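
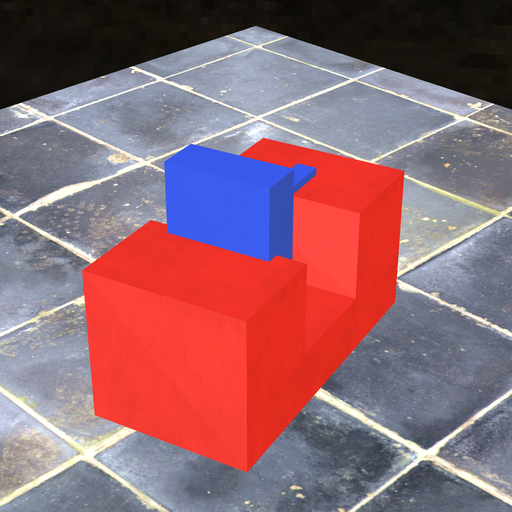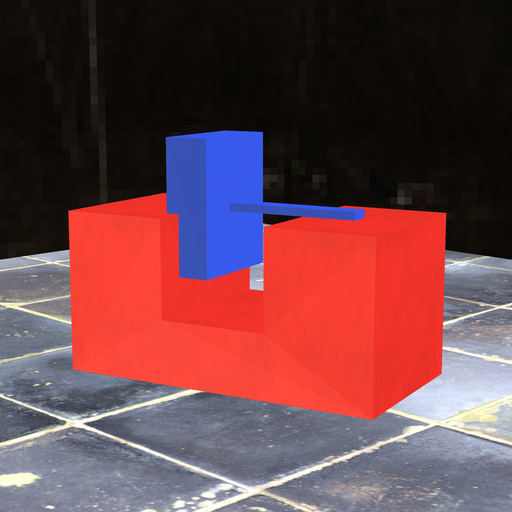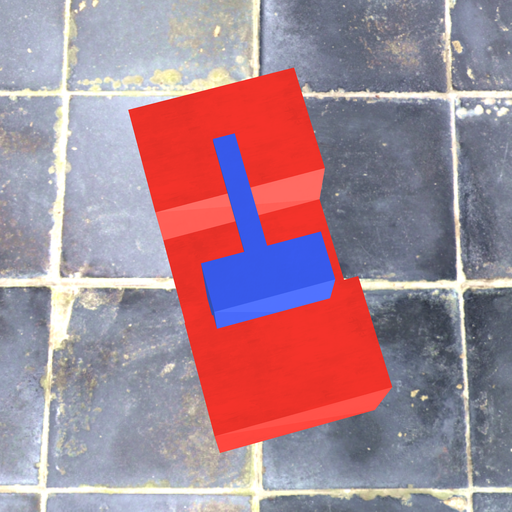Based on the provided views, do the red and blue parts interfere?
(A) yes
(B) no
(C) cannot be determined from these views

(A) yes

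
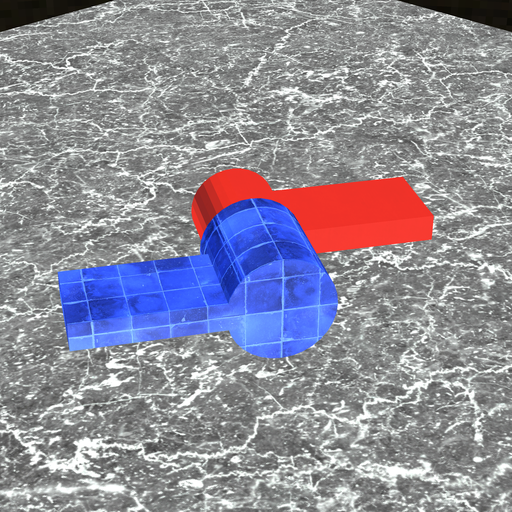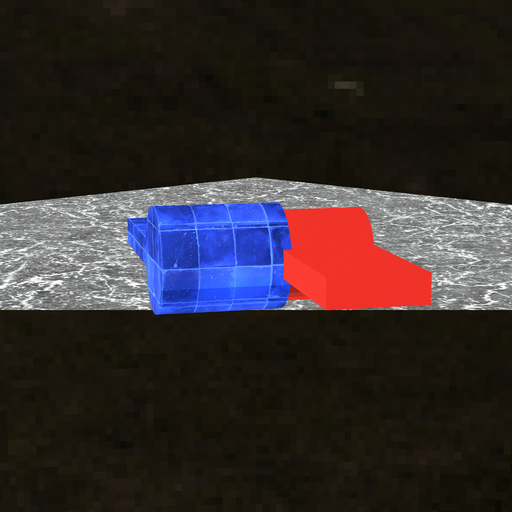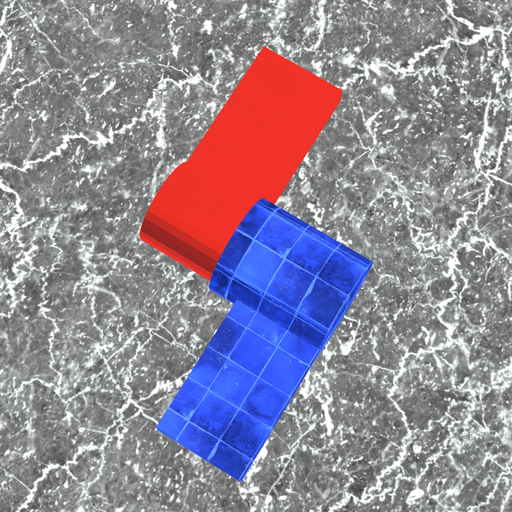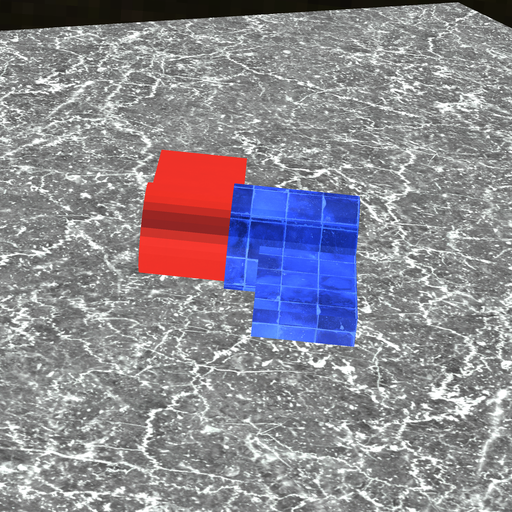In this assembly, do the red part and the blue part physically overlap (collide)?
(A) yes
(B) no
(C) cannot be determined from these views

(A) yes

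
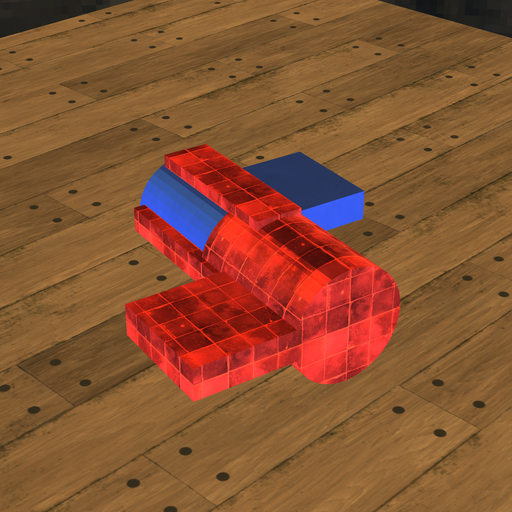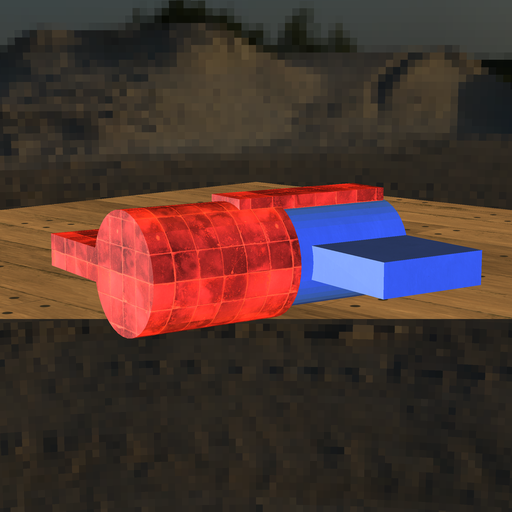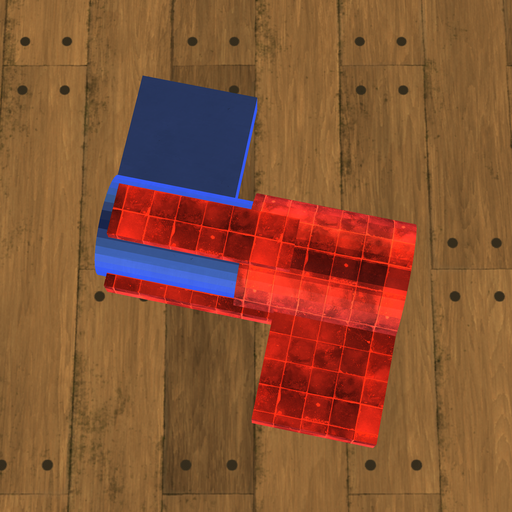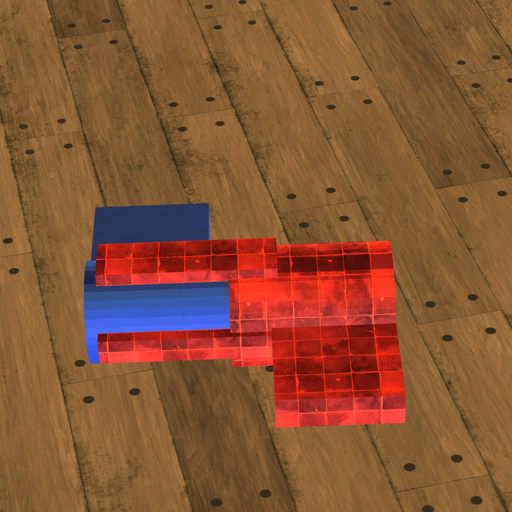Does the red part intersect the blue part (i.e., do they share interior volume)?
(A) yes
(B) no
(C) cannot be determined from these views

(A) yes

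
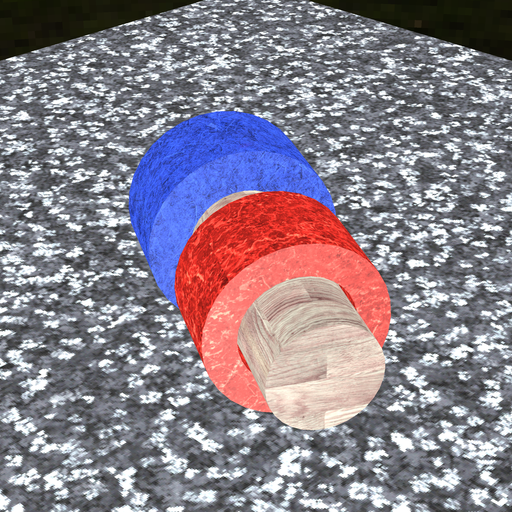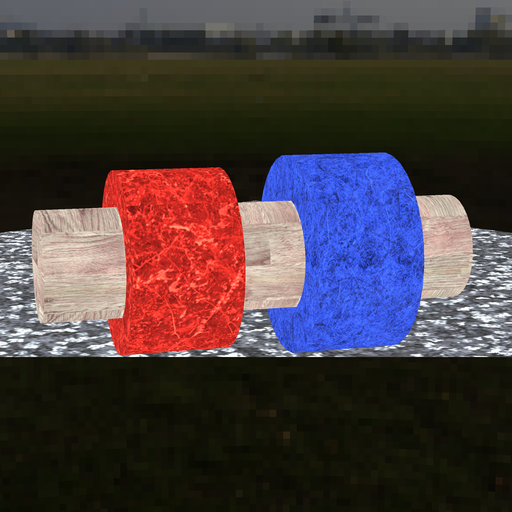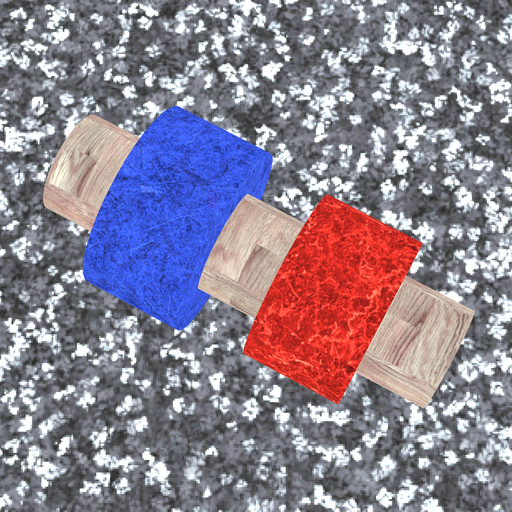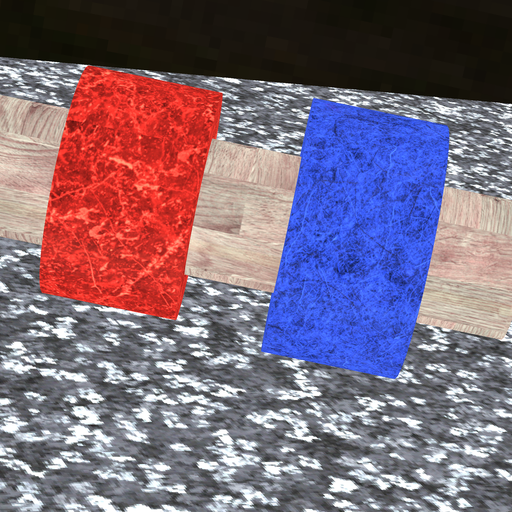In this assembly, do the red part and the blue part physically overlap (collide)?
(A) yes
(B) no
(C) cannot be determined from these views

(B) no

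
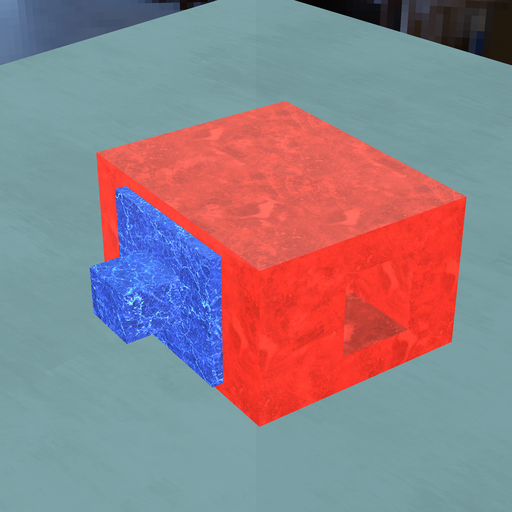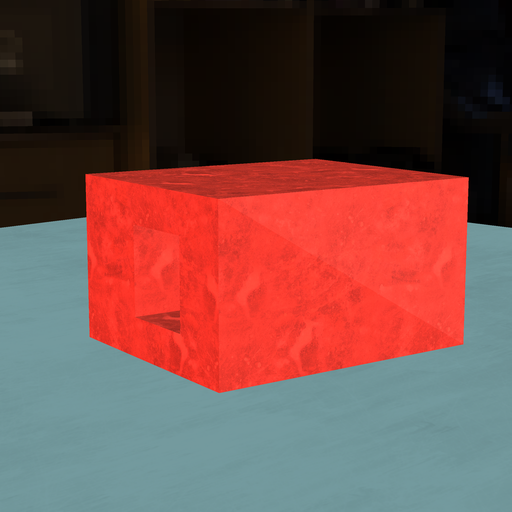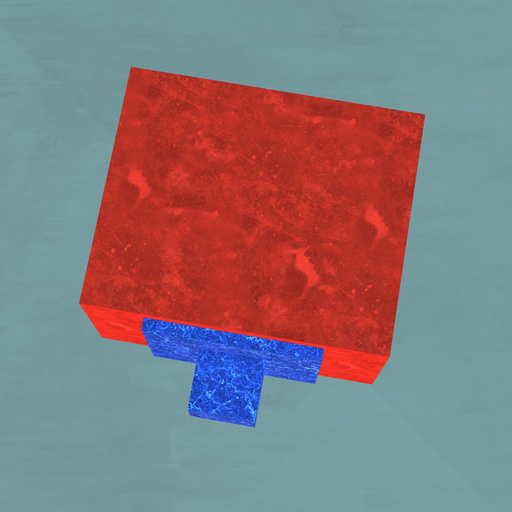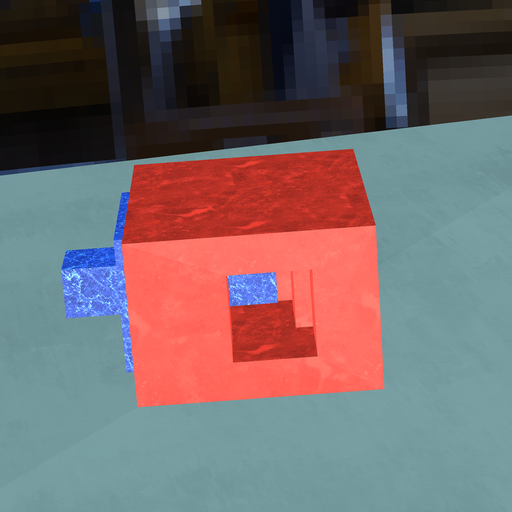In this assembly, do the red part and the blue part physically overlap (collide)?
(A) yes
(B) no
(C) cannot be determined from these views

(B) no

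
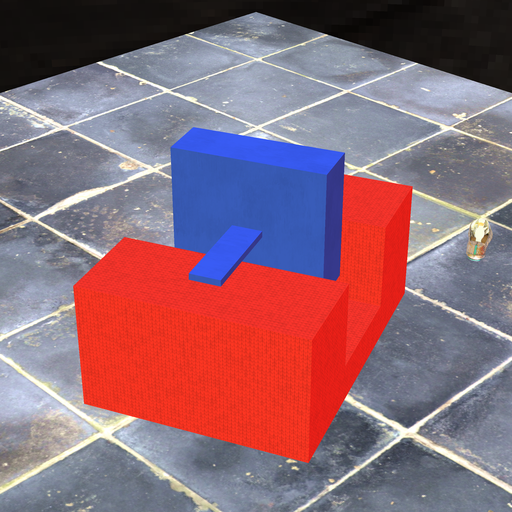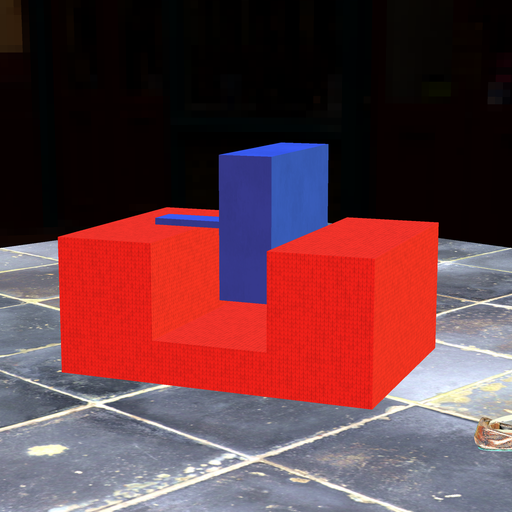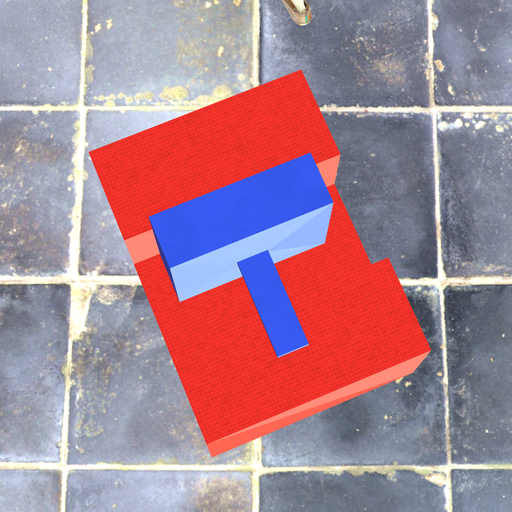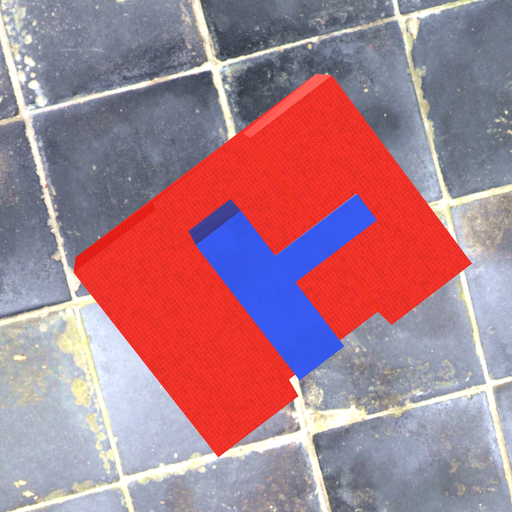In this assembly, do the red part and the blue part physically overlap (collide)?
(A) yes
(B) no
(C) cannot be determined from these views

(B) no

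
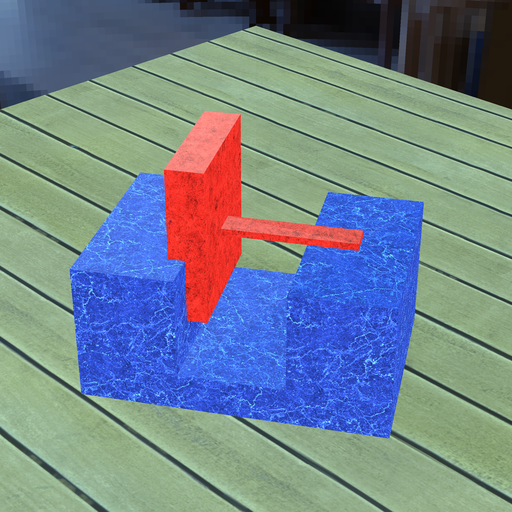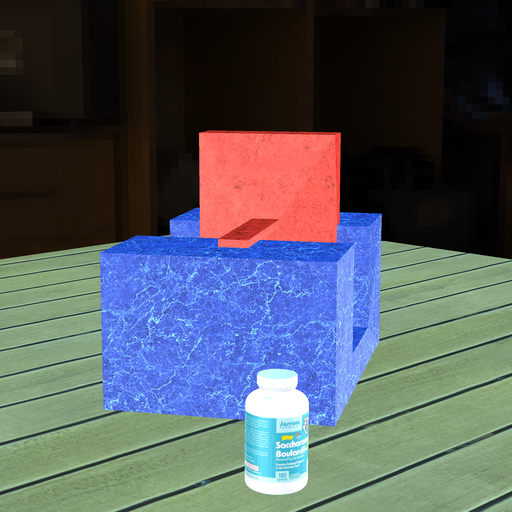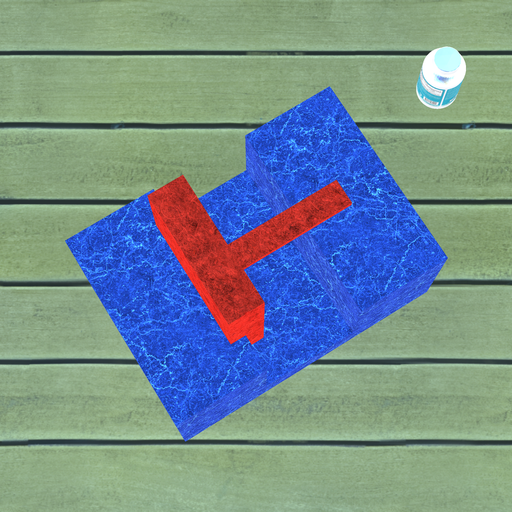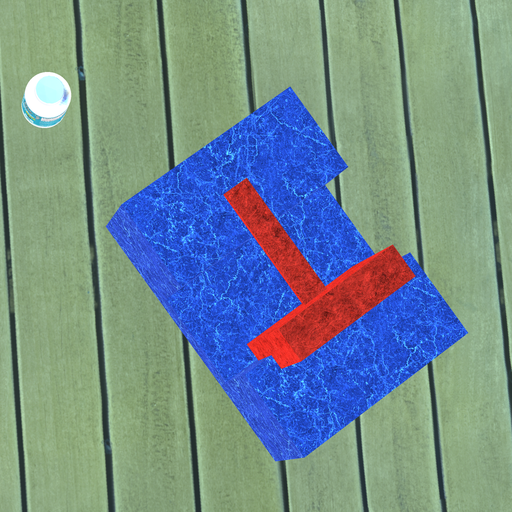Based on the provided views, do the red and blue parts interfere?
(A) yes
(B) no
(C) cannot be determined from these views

(A) yes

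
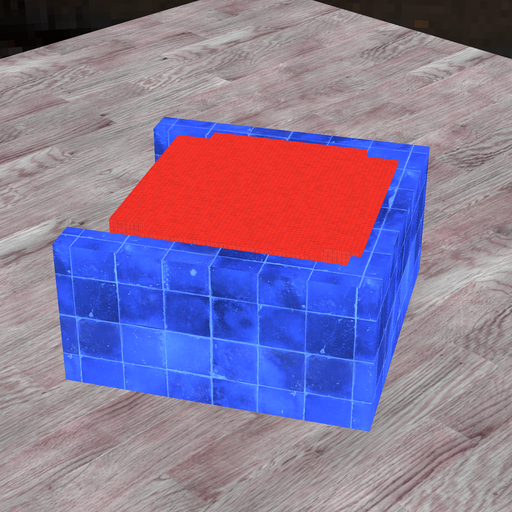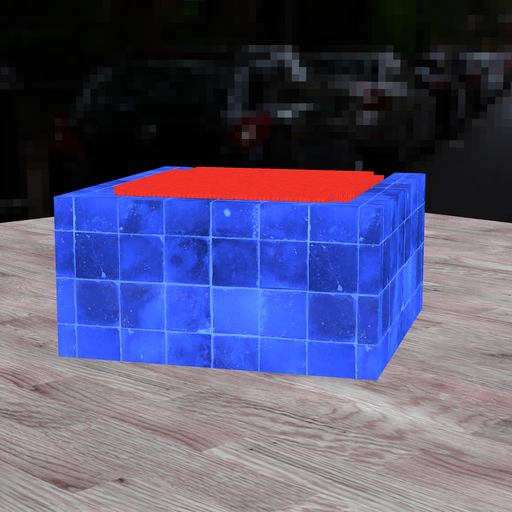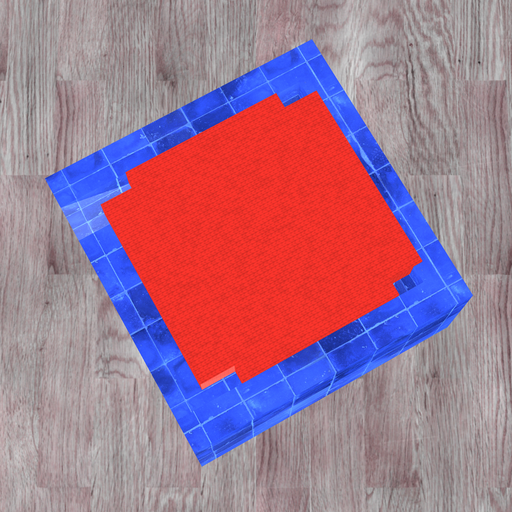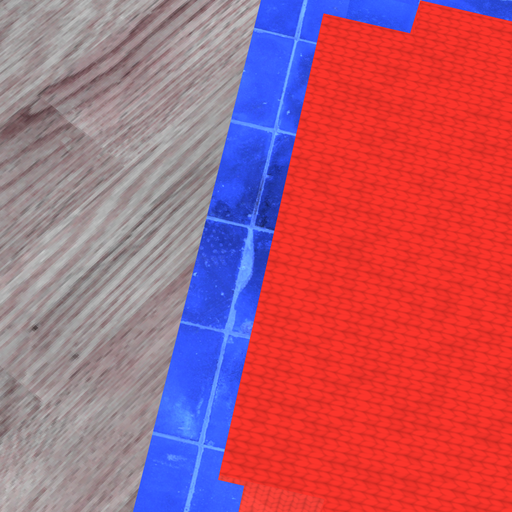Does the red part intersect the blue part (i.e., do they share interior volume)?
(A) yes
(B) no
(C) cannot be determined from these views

(A) yes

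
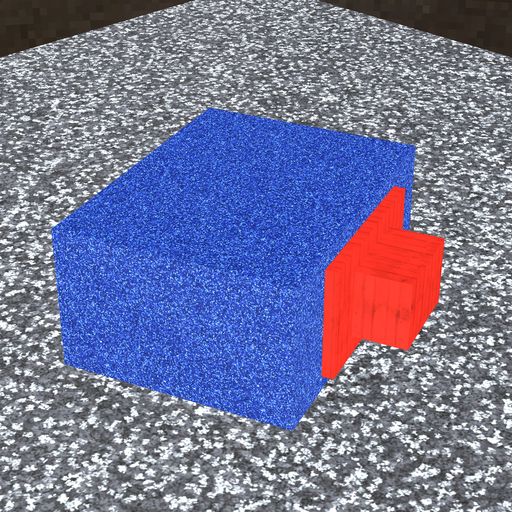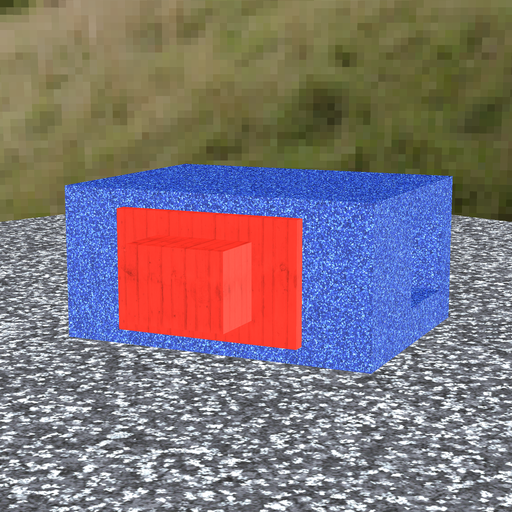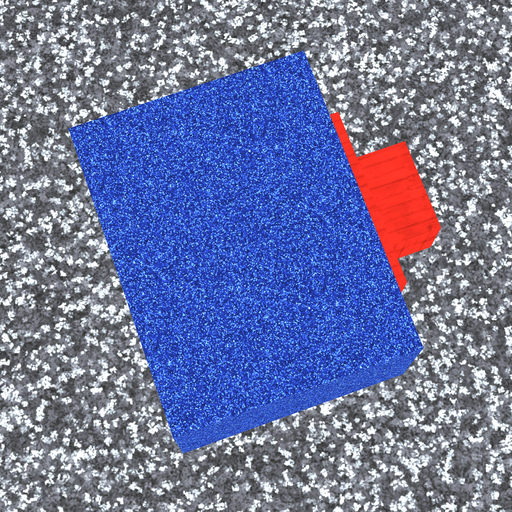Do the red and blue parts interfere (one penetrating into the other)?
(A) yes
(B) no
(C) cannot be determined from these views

(C) cannot be determined from these views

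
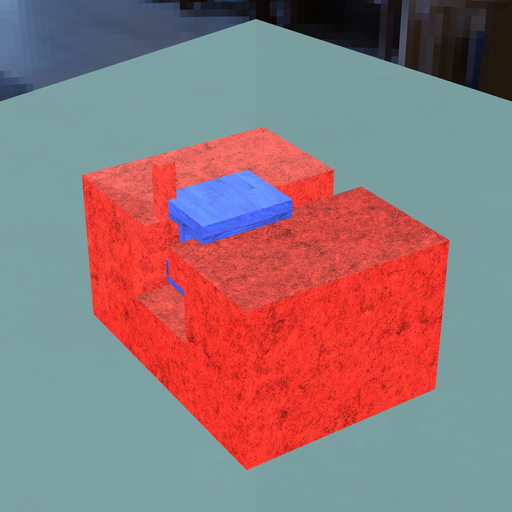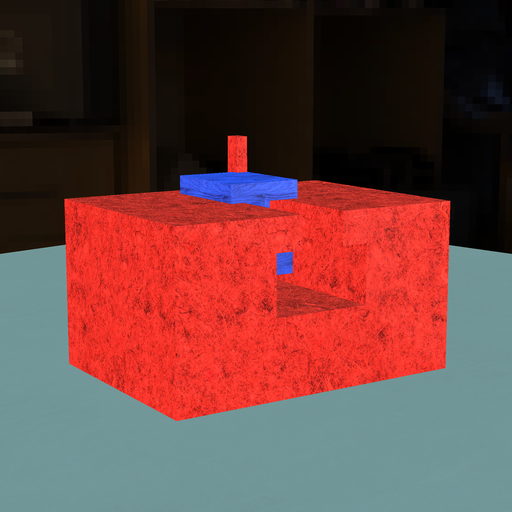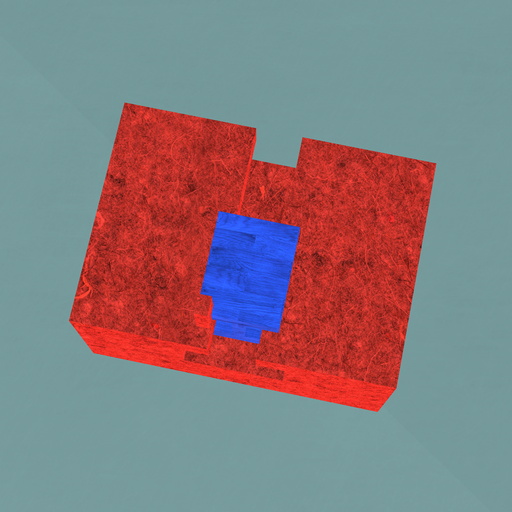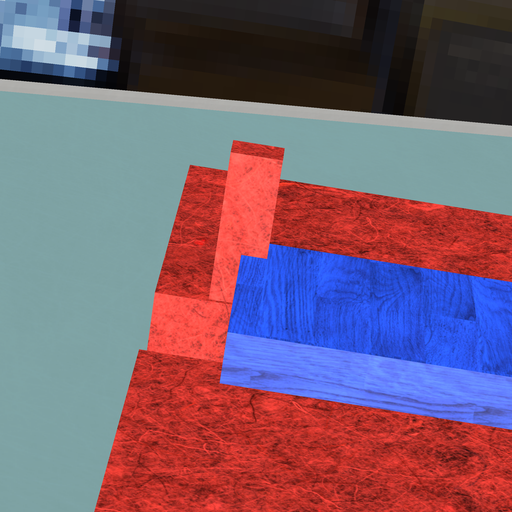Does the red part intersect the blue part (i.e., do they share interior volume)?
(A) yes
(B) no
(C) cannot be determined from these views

(A) yes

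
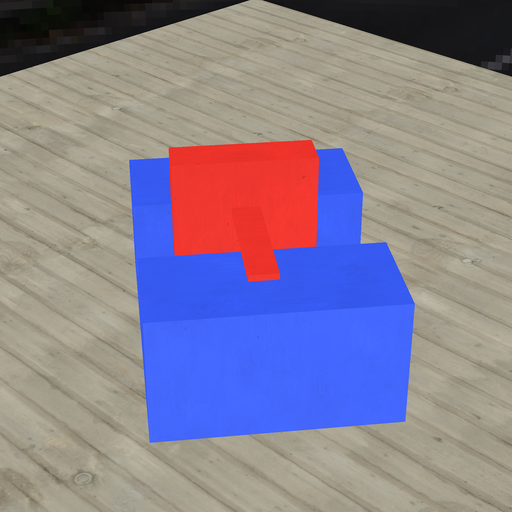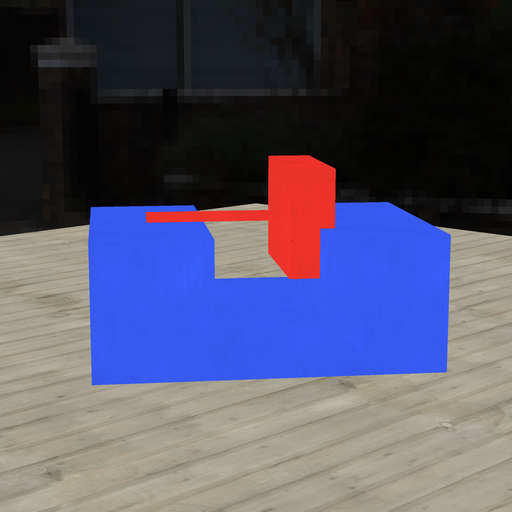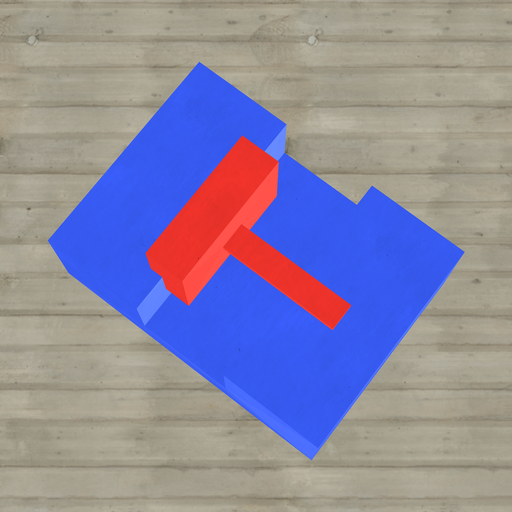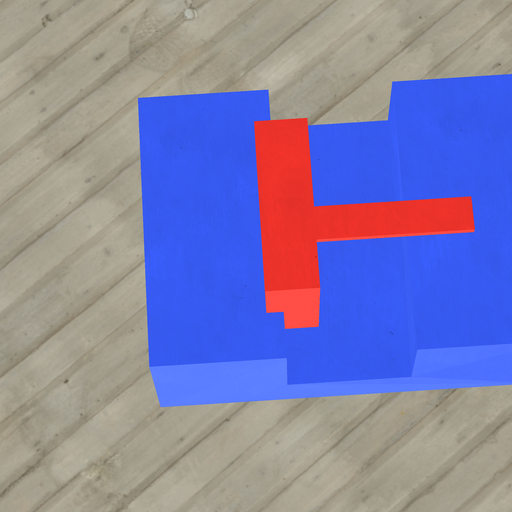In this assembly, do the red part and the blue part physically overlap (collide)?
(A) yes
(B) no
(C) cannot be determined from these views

(A) yes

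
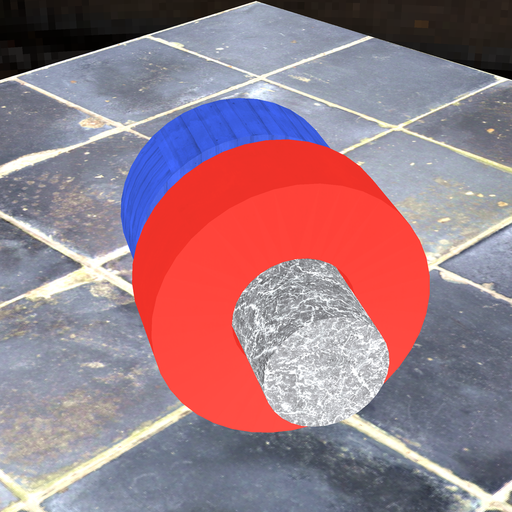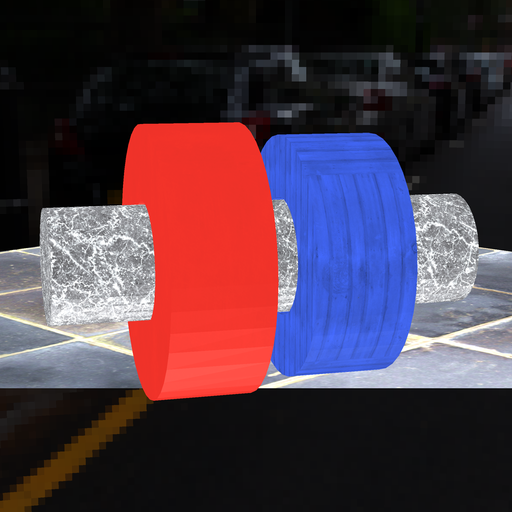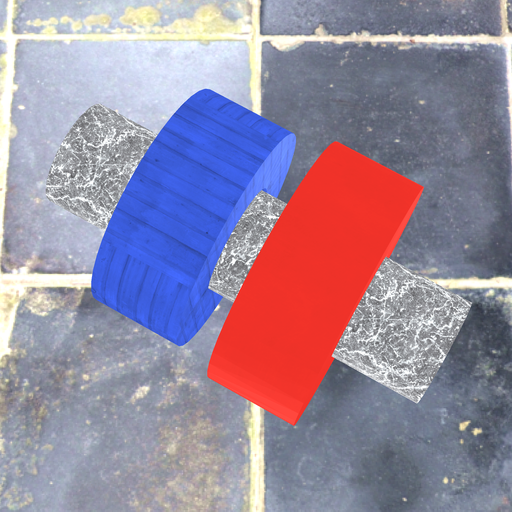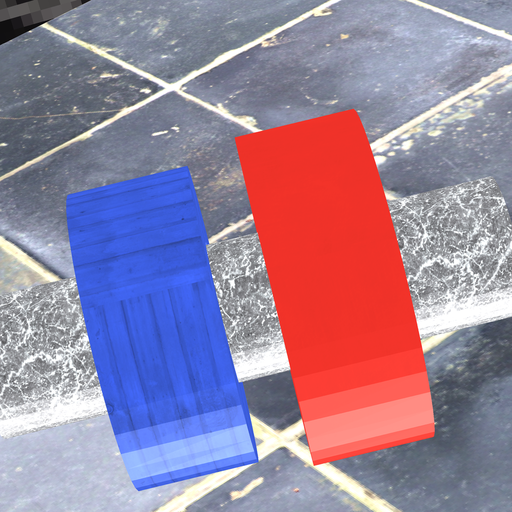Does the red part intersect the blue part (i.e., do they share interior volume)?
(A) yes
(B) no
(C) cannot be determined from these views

(B) no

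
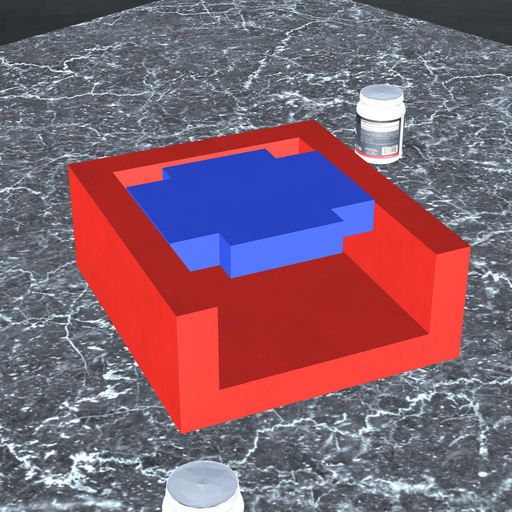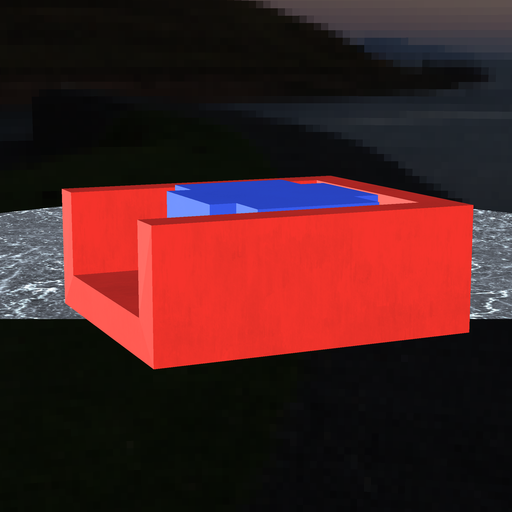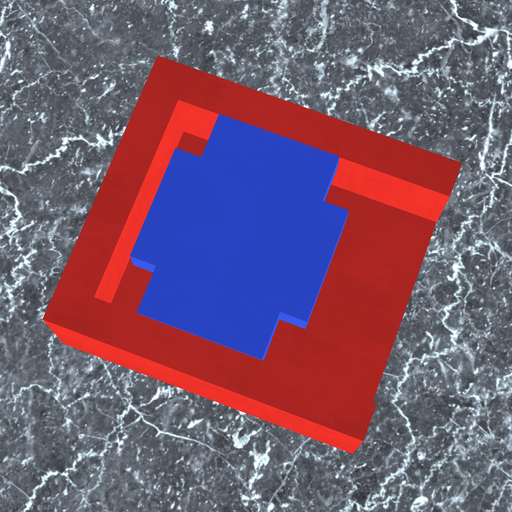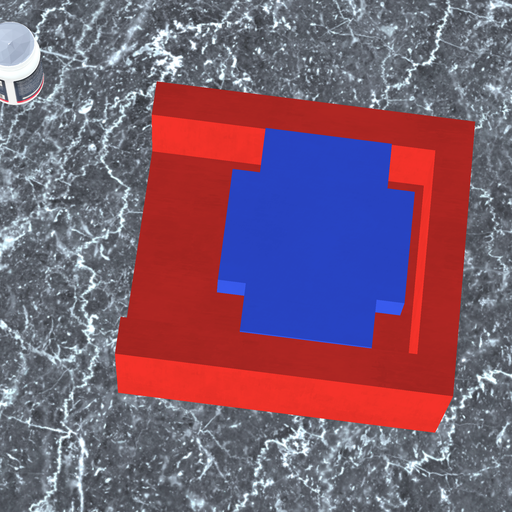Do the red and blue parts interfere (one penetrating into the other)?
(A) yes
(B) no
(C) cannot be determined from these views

(B) no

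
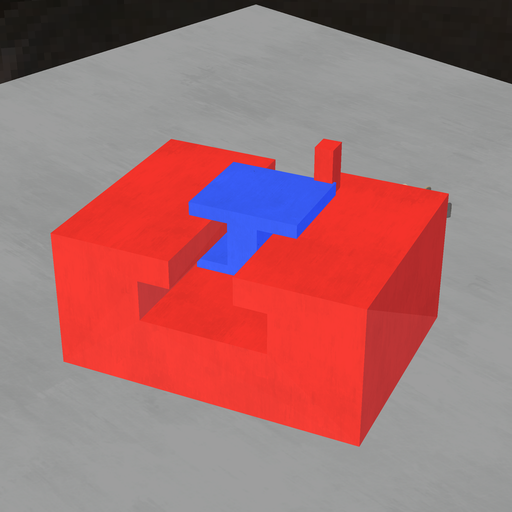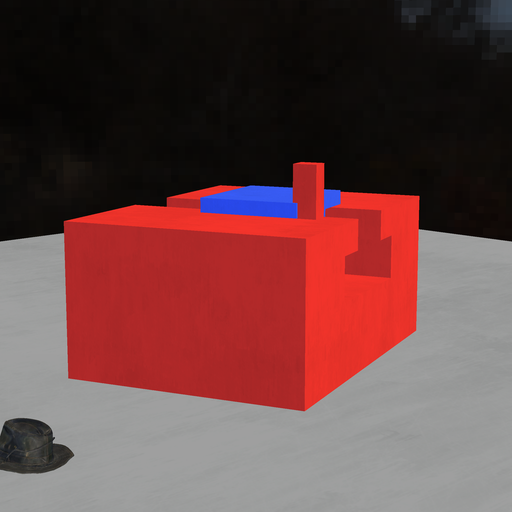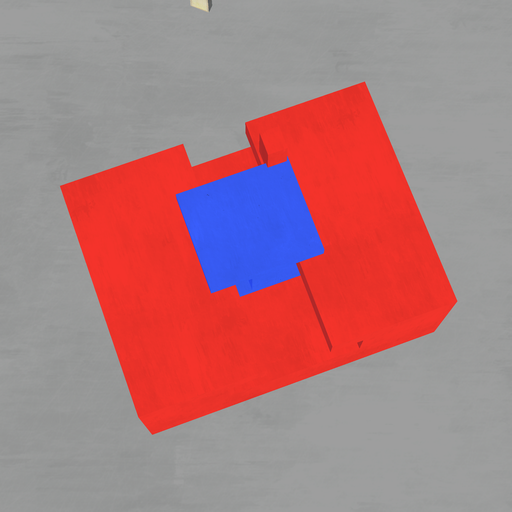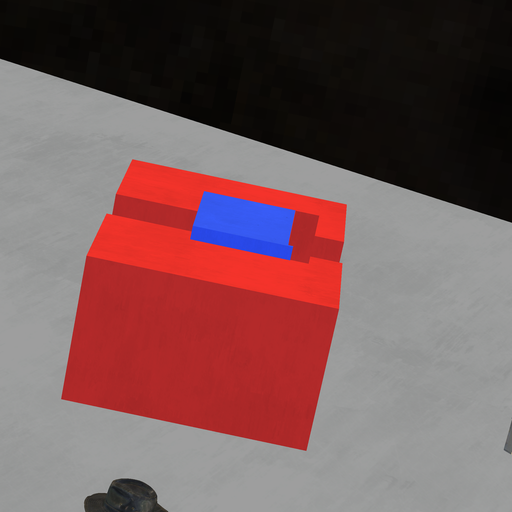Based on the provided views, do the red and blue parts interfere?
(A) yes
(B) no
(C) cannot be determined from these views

(A) yes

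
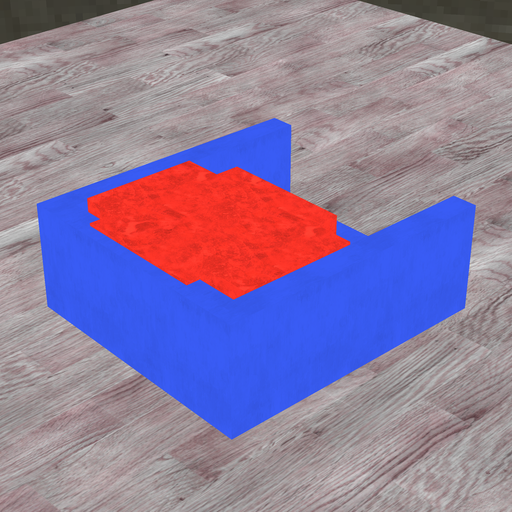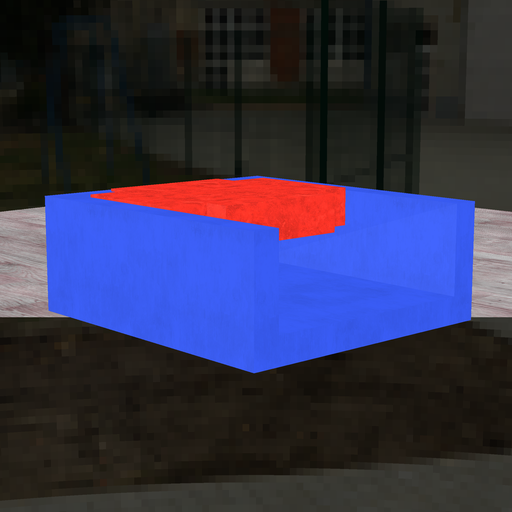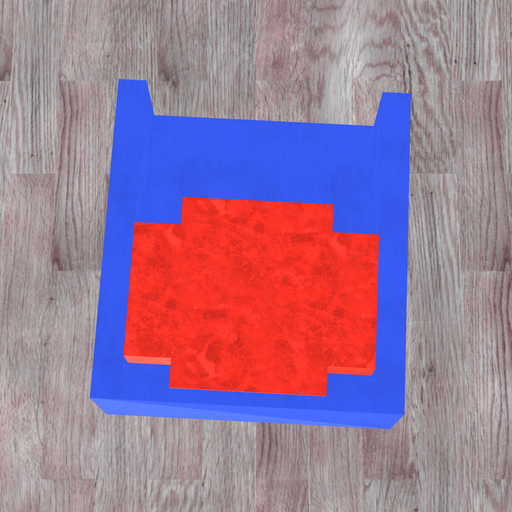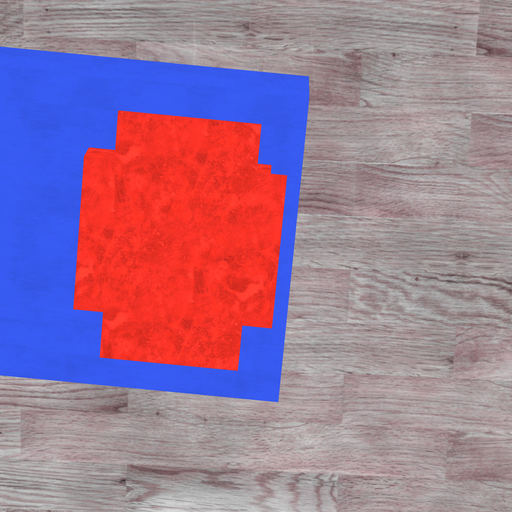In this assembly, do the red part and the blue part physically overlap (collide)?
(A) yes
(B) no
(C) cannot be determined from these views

(A) yes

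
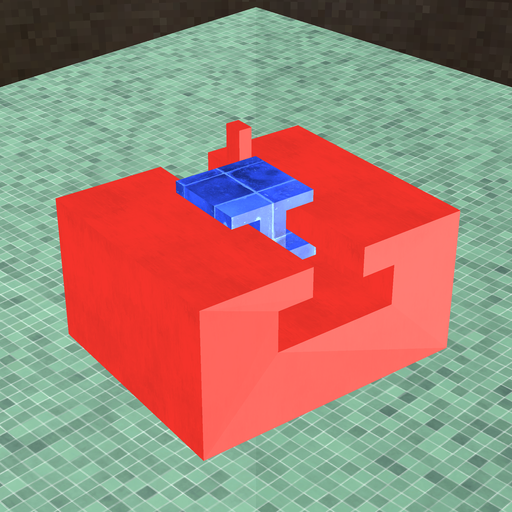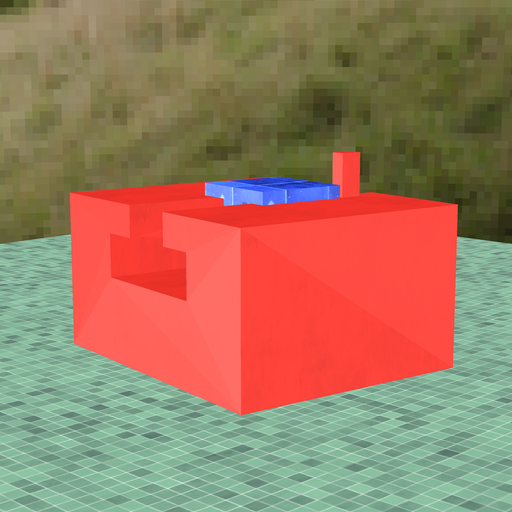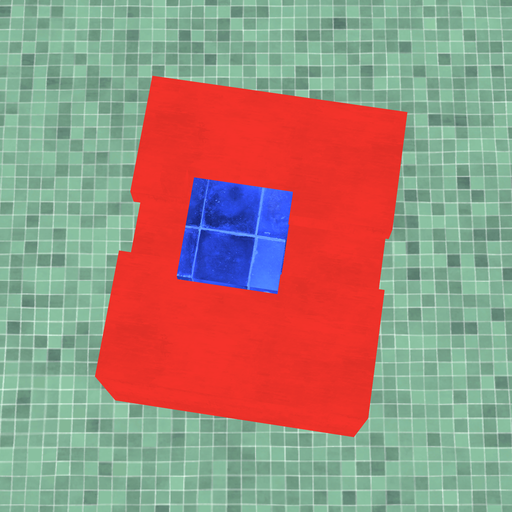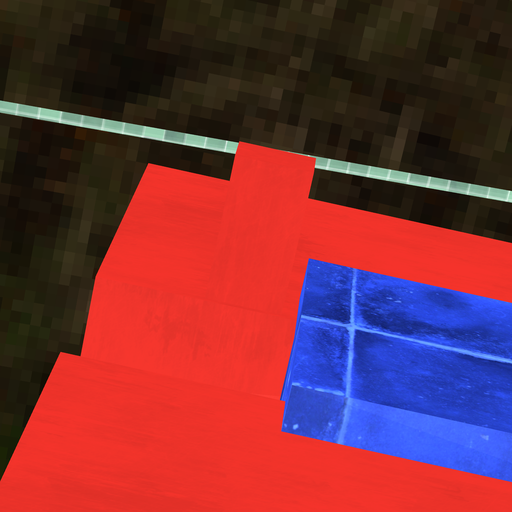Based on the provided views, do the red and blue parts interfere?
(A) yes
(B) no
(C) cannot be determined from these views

(B) no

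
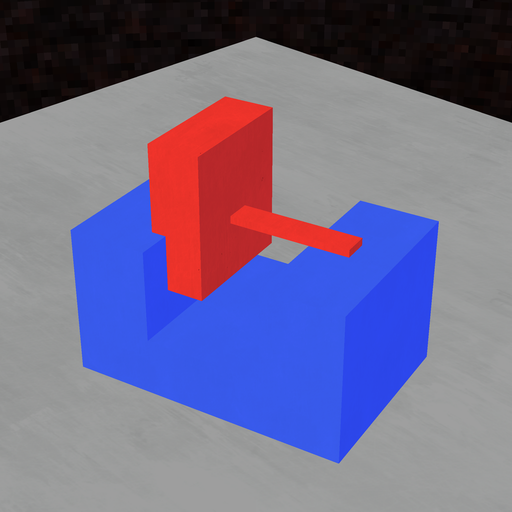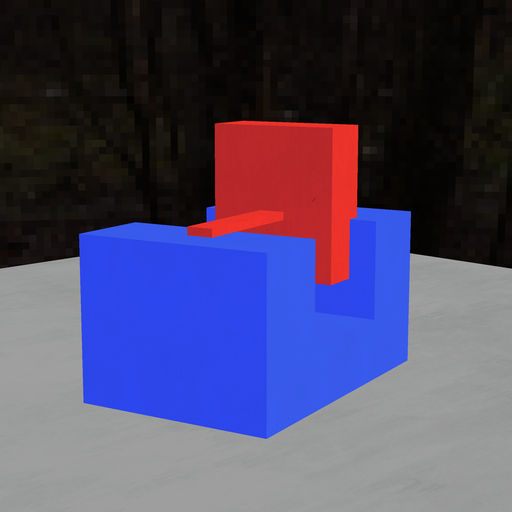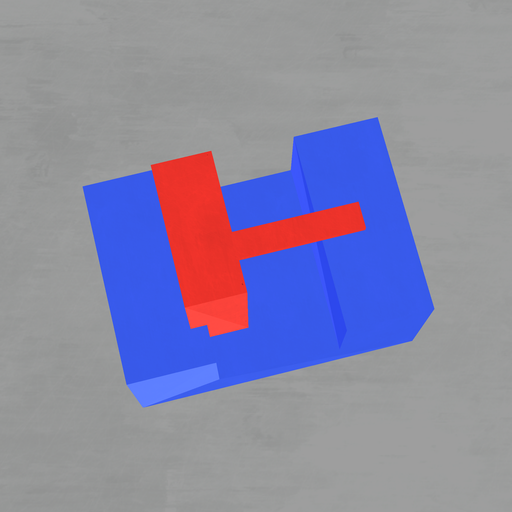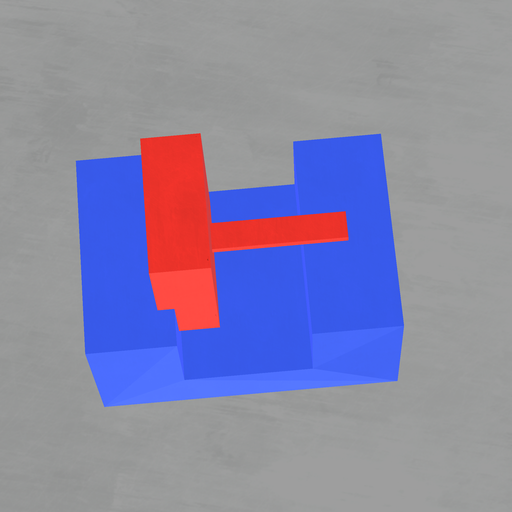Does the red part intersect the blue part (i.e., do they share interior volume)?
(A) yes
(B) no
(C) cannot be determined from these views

(A) yes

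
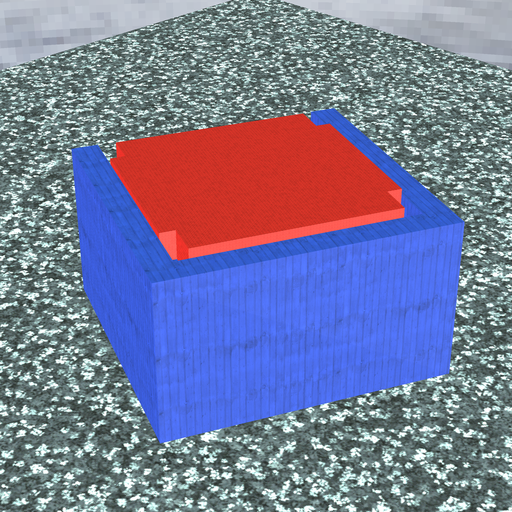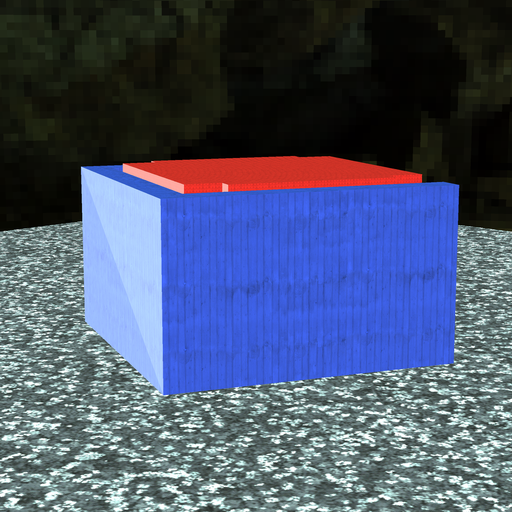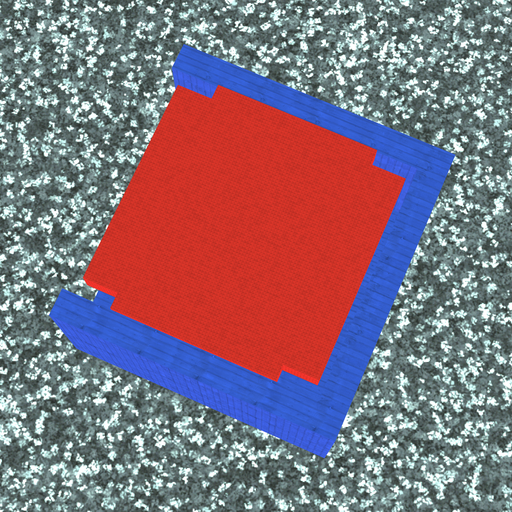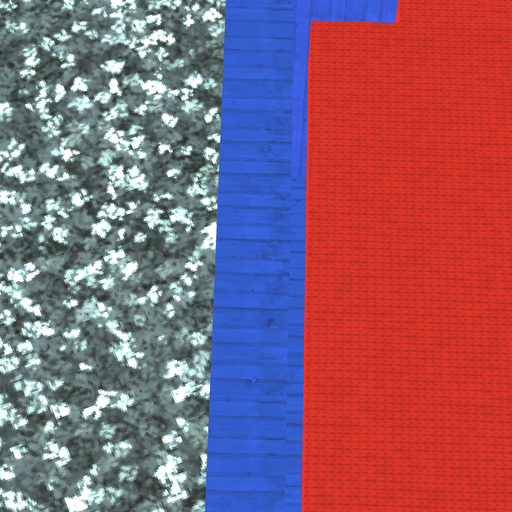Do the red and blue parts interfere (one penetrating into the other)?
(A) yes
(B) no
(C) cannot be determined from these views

(B) no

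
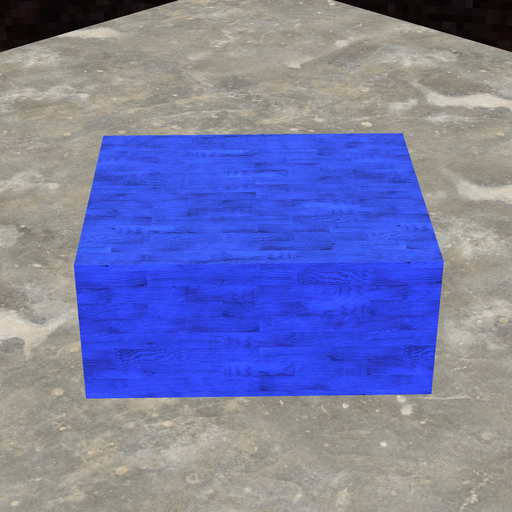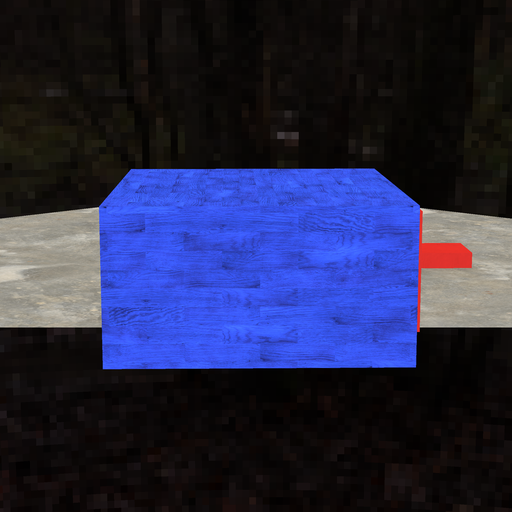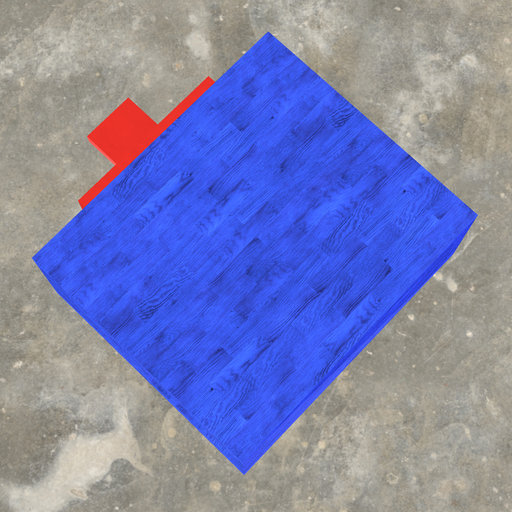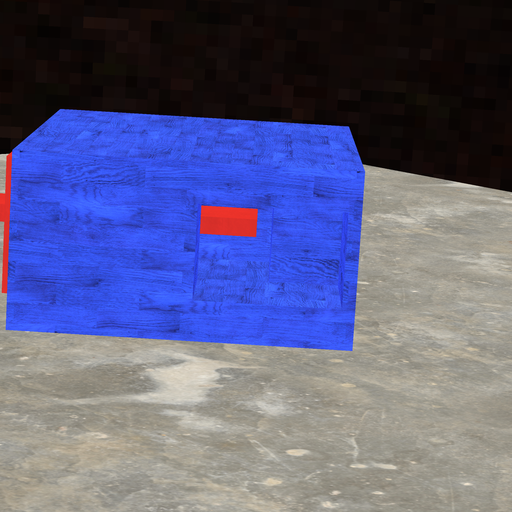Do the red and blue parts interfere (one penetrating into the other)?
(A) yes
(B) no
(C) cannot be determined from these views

(B) no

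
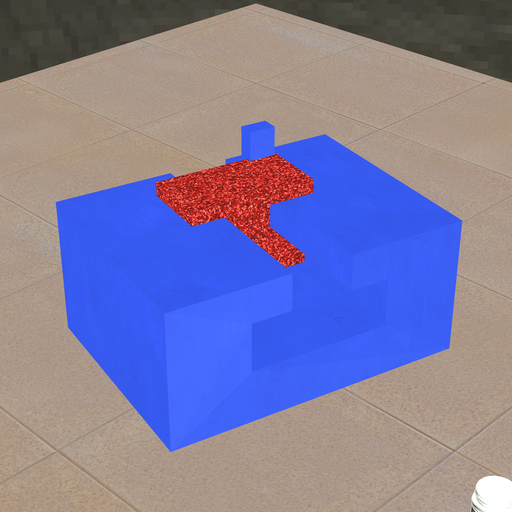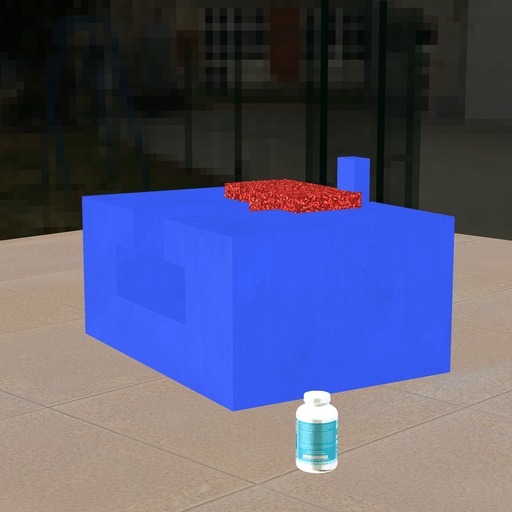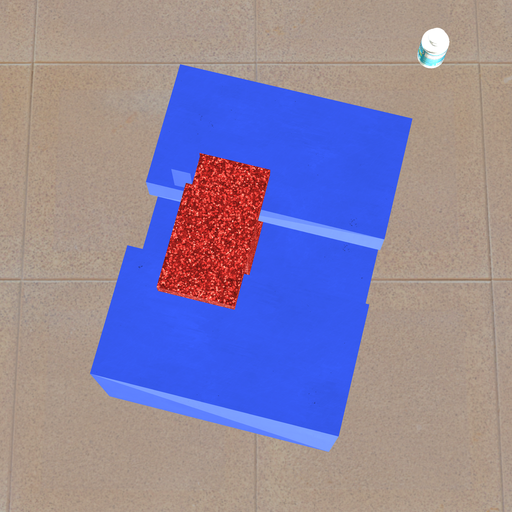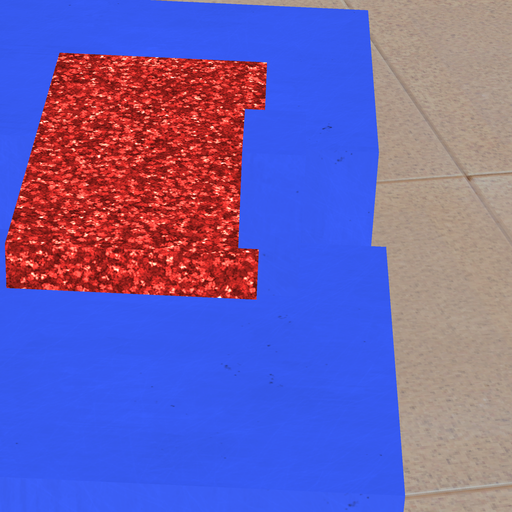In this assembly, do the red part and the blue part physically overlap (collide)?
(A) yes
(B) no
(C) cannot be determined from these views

(A) yes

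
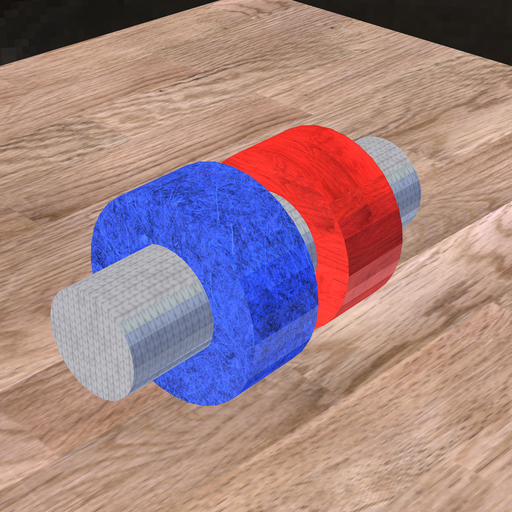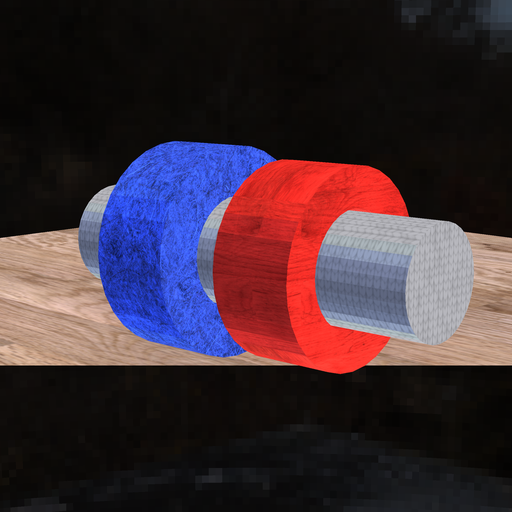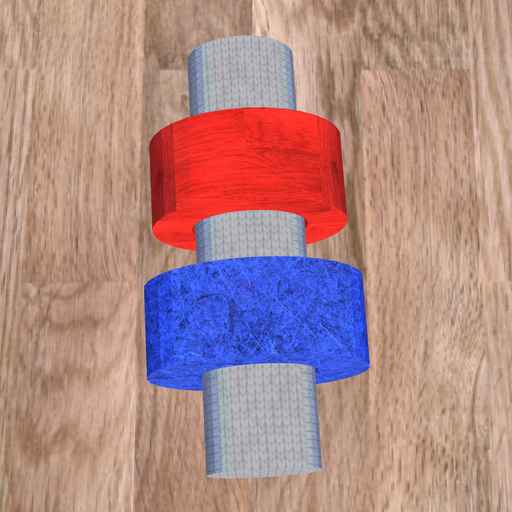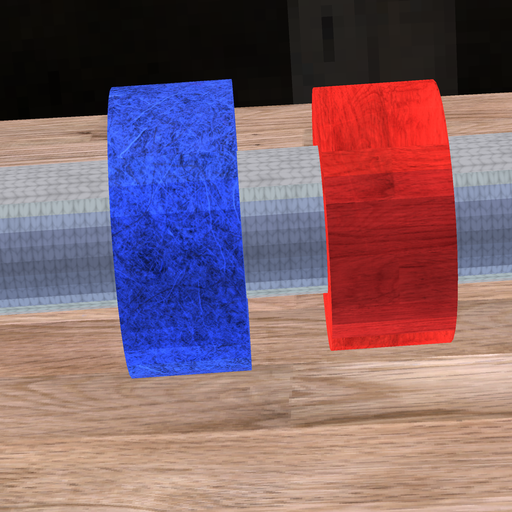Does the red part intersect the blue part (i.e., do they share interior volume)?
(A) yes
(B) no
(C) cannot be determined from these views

(B) no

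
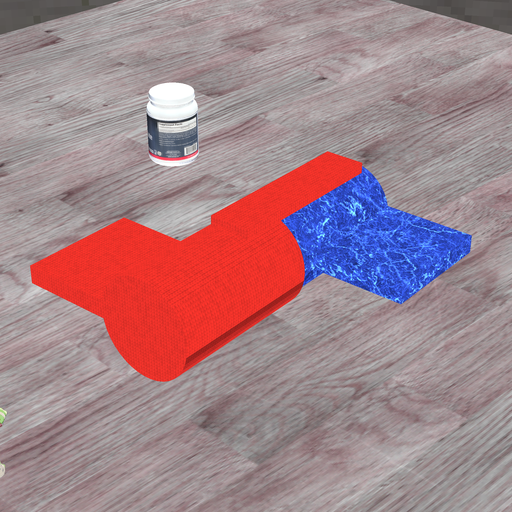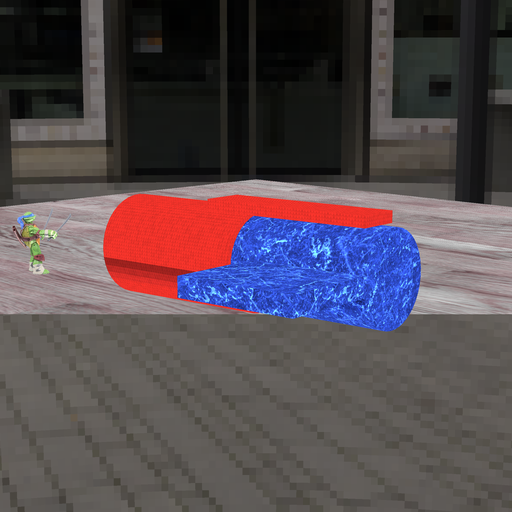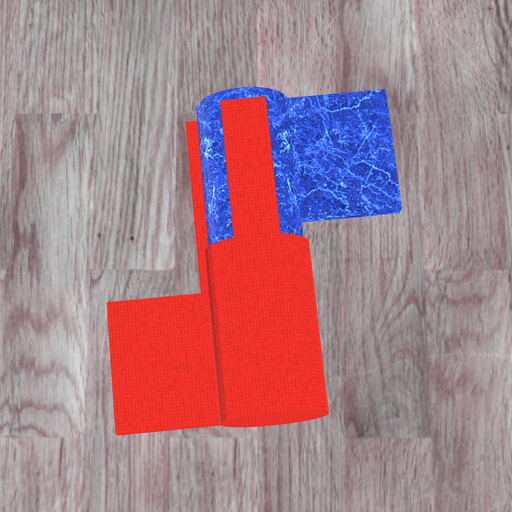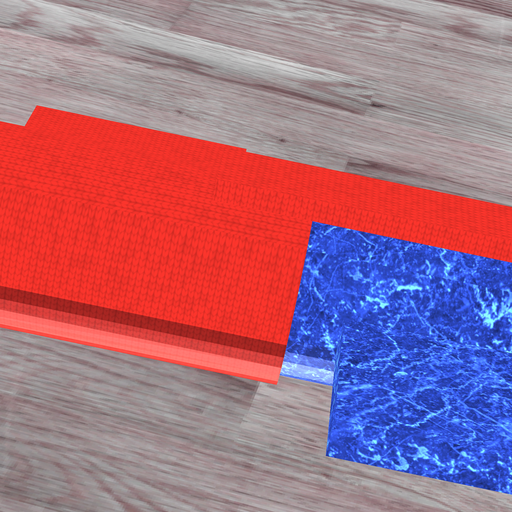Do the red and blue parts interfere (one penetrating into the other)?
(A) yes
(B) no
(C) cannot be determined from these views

(A) yes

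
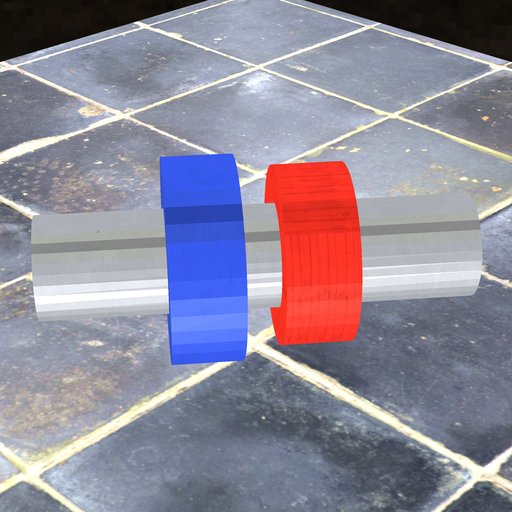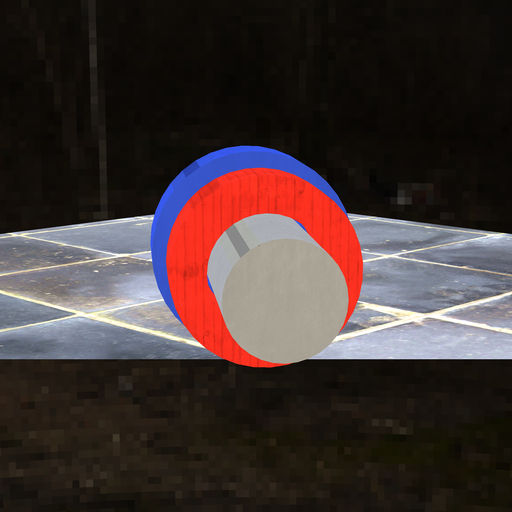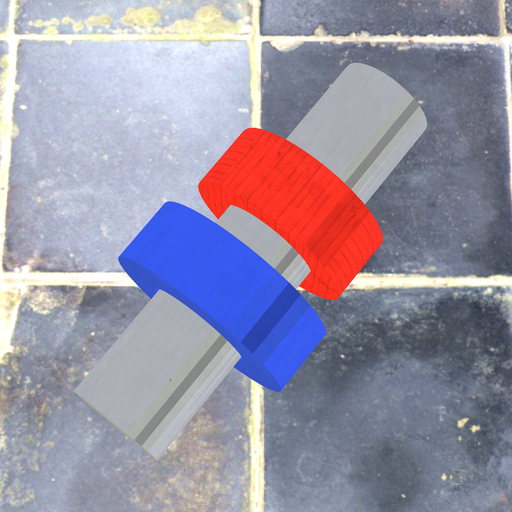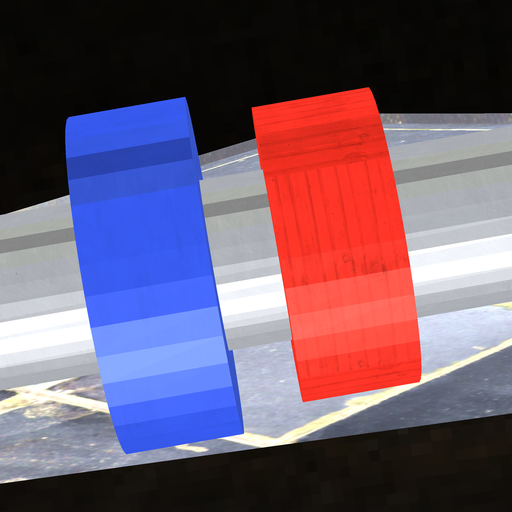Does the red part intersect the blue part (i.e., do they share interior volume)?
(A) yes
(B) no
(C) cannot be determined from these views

(B) no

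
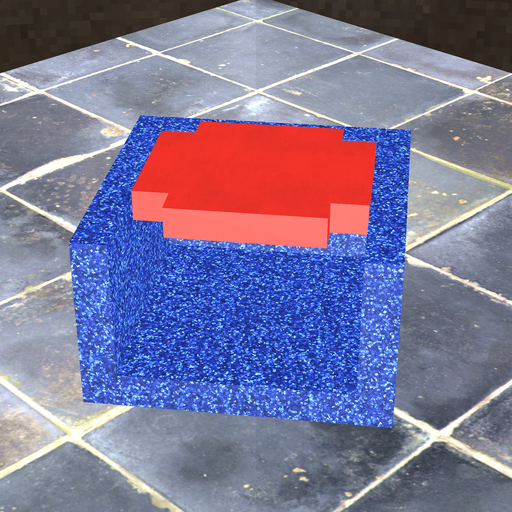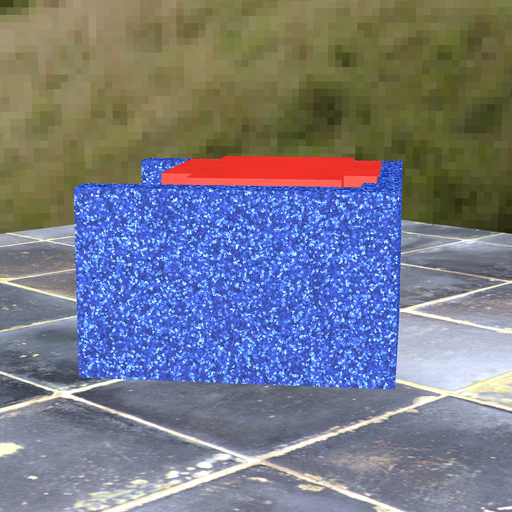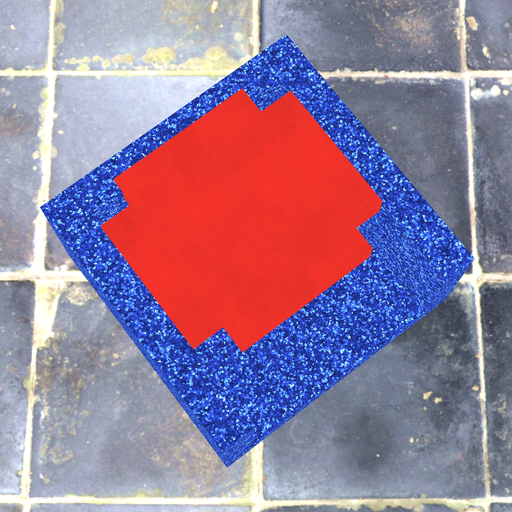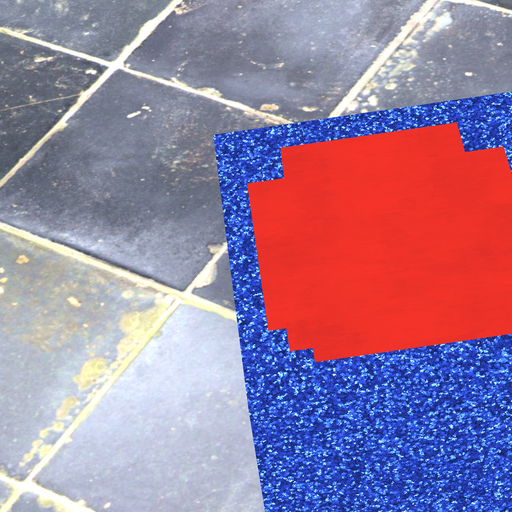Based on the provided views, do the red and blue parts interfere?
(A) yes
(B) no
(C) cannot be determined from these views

(A) yes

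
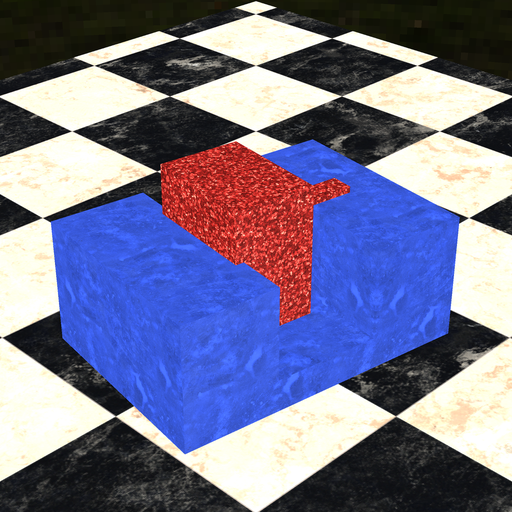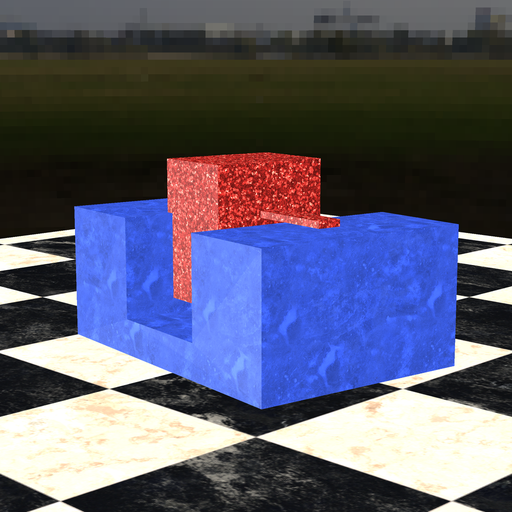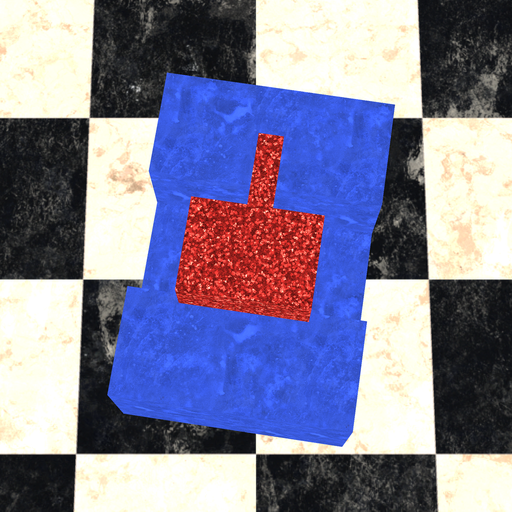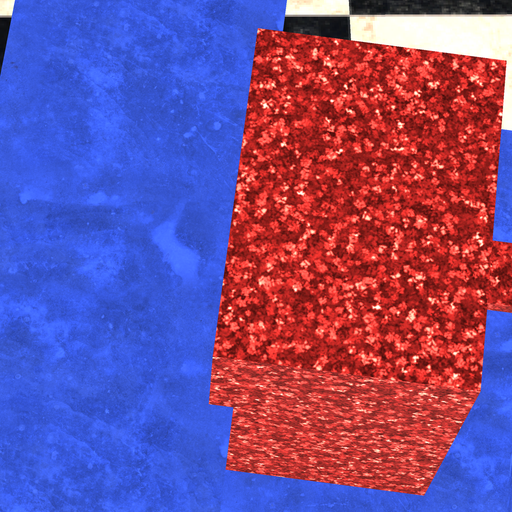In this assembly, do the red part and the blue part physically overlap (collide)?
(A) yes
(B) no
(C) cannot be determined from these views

(A) yes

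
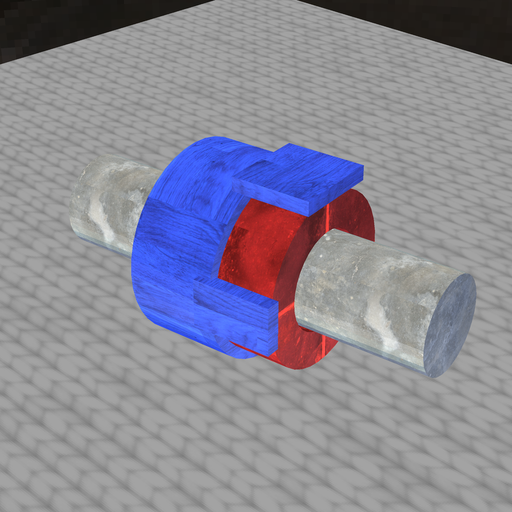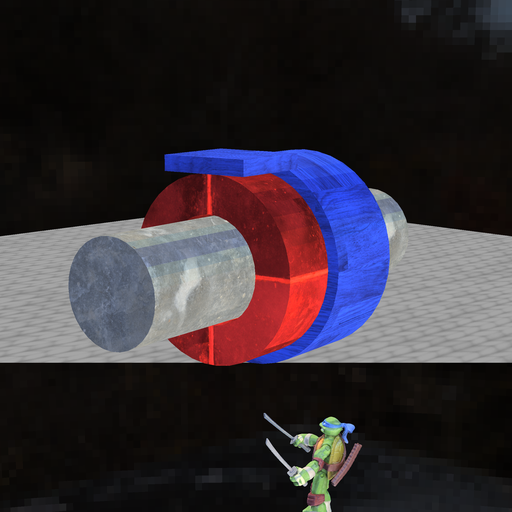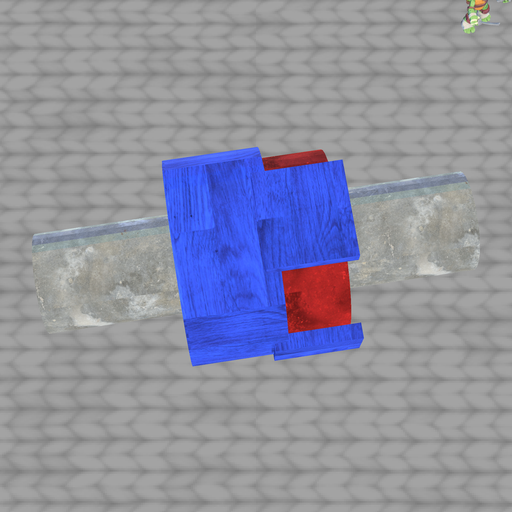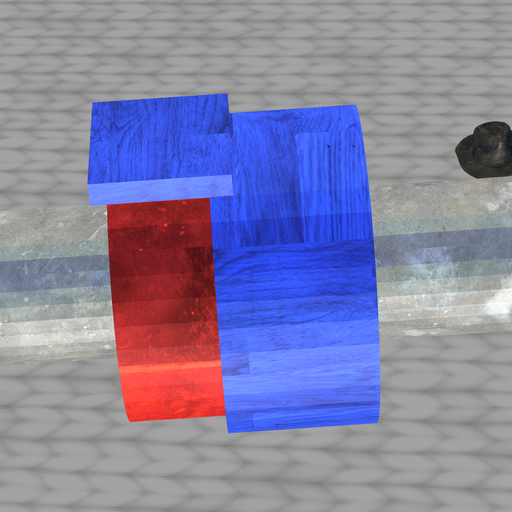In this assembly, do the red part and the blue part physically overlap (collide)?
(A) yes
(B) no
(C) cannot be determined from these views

(A) yes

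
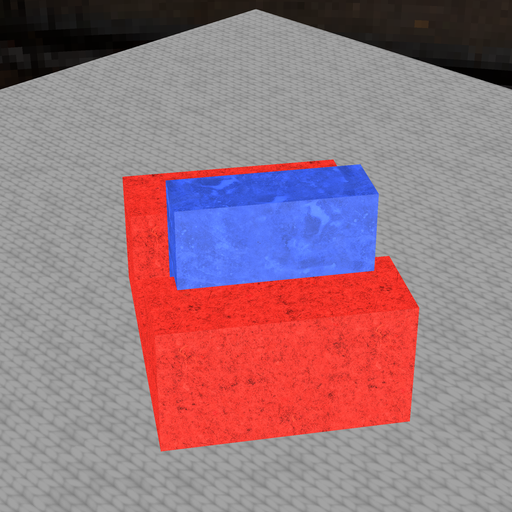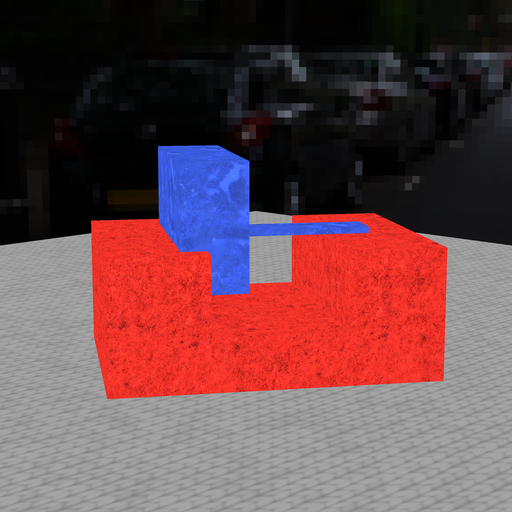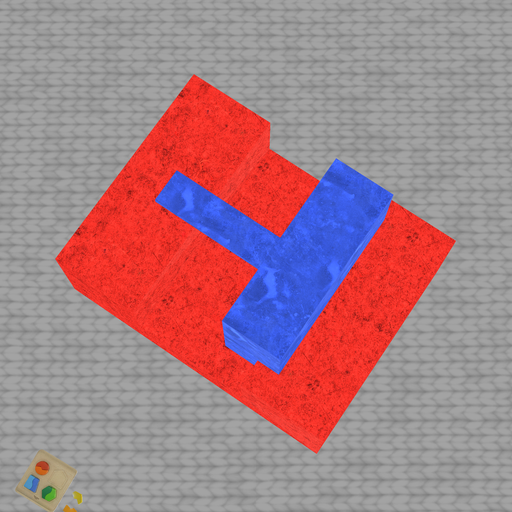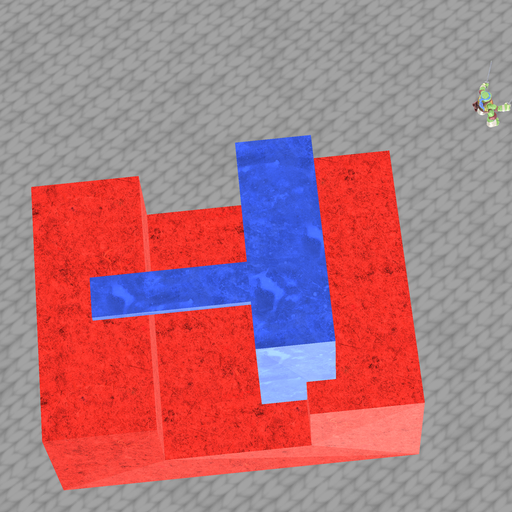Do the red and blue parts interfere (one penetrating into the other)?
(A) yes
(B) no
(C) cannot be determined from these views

(A) yes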